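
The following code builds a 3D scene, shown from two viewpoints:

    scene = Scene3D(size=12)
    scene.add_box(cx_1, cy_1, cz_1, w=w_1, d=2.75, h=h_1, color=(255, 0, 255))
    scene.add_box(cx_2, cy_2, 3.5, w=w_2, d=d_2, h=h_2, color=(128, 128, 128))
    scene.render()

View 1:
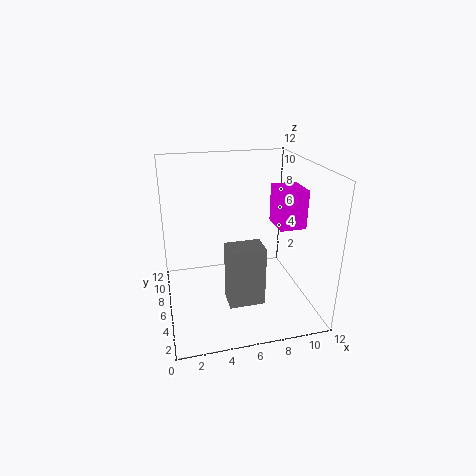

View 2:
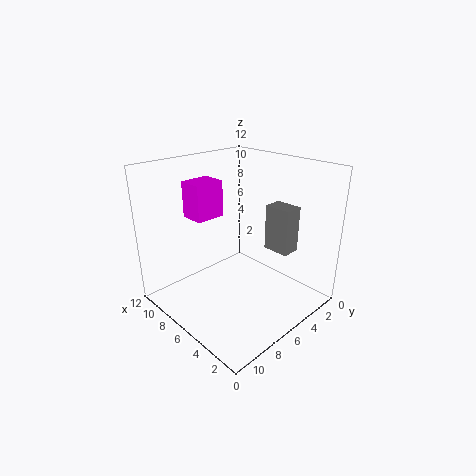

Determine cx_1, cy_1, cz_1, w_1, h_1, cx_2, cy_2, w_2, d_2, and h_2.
cx_1 = 9.25, cy_1 = 4.75, cz_1 = 6.75, w_1 = 2.25, h_1 = 3.25, cx_2 = 4, cy_2 = 0.25, w_2 = 2.5, d_2 = 1.75, h_2 = 4.25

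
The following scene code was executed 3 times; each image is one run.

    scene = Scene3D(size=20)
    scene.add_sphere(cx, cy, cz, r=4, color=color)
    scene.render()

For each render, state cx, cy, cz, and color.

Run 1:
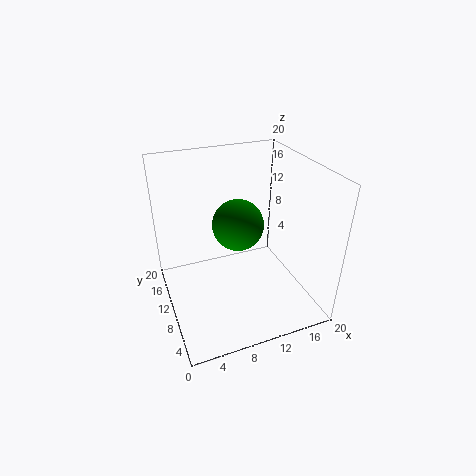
cx = 12
cy = 15
cz = 9
color = 'green'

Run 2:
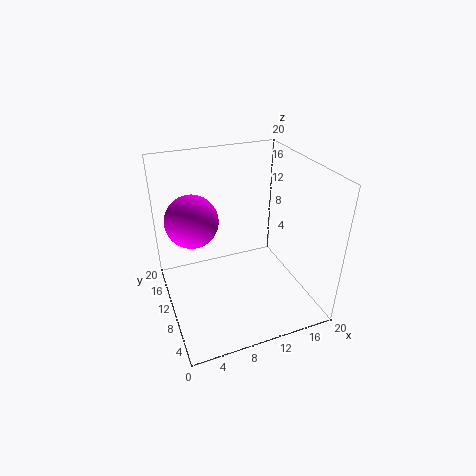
cx = 5
cy = 16
cz = 10.5
color = 'magenta'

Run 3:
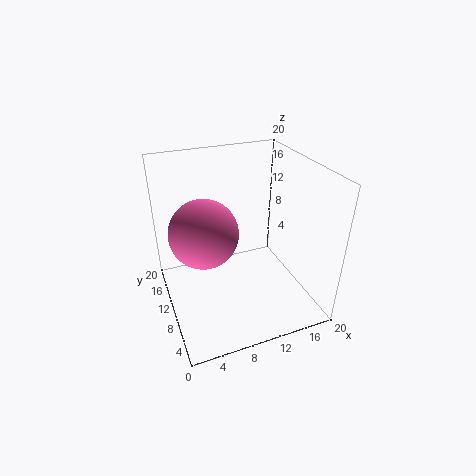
cx = 4
cy = 5.5
cz = 14.5
color = 'hotpink'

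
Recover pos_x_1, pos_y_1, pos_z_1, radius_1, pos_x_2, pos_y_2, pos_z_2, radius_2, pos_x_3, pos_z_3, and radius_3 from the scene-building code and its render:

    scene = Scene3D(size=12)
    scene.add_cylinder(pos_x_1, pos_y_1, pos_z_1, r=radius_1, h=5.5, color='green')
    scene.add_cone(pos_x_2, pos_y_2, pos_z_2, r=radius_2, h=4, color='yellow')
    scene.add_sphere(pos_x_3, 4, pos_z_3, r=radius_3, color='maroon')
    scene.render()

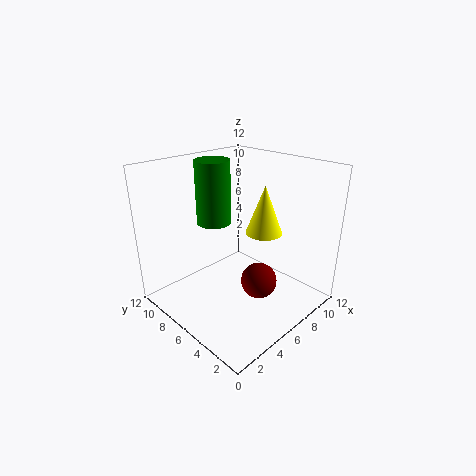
pos_x_1 = 6
pos_y_1 = 9
pos_z_1 = 6.5
radius_1 = 1.5
pos_x_2 = 7.5
pos_y_2 = 4.5
pos_z_2 = 6.5
radius_2 = 1.5
pos_x_3 = 6.5
pos_z_3 = 2.5
radius_3 = 1.5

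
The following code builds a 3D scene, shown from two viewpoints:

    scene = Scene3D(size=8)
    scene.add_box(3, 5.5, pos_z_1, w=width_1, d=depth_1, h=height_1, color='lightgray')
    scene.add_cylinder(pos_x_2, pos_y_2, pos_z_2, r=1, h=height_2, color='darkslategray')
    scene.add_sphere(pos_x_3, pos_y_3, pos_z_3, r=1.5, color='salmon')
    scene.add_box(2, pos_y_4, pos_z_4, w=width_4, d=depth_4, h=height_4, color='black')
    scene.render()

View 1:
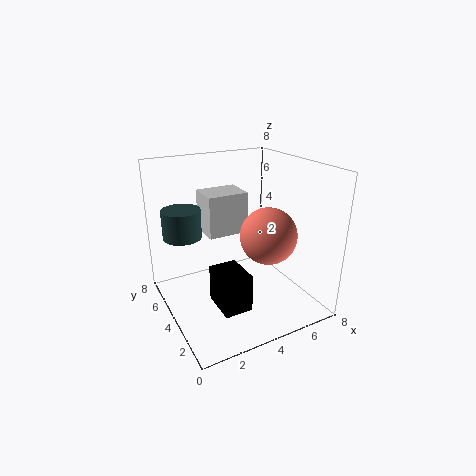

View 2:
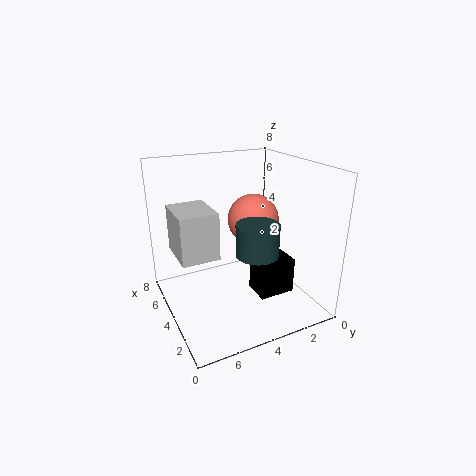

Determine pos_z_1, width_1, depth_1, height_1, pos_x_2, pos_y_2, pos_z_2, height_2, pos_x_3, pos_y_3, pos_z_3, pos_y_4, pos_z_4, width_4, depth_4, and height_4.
pos_z_1 = 3.5, width_1 = 2.5, depth_1 = 2, height_1 = 2.5, pos_x_2 = 1, pos_y_2 = 4.5, pos_z_2 = 4.5, height_2 = 1.5, pos_x_3 = 5, pos_y_3 = 2.5, pos_z_3 = 4.5, pos_y_4 = 1.5, pos_z_4 = 1, width_4 = 1.5, depth_4 = 2, height_4 = 2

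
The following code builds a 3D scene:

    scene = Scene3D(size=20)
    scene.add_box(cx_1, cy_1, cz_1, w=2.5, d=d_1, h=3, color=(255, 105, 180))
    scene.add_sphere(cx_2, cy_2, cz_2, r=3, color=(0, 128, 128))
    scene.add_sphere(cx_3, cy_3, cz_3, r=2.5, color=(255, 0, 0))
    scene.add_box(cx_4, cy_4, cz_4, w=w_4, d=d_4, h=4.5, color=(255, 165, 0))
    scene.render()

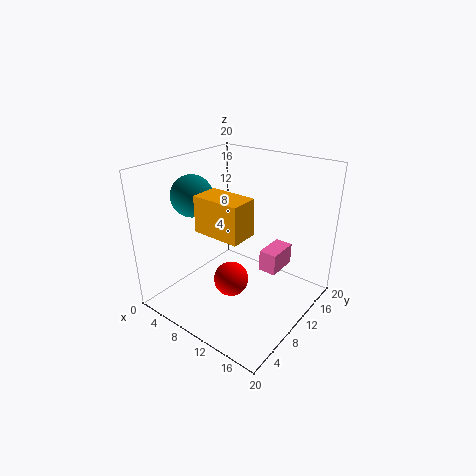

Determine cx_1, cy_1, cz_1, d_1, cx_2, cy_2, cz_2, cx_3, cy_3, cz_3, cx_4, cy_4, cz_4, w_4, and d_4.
cx_1 = 13
cy_1 = 11
cz_1 = 5.5
d_1 = 4.5
cx_2 = 3
cy_2 = 8.5
cz_2 = 15
cx_3 = 9.5
cy_3 = 9
cz_3 = 3.5
cx_4 = 9
cy_4 = 3
cz_4 = 13.5
w_4 = 6
d_4 = 3.5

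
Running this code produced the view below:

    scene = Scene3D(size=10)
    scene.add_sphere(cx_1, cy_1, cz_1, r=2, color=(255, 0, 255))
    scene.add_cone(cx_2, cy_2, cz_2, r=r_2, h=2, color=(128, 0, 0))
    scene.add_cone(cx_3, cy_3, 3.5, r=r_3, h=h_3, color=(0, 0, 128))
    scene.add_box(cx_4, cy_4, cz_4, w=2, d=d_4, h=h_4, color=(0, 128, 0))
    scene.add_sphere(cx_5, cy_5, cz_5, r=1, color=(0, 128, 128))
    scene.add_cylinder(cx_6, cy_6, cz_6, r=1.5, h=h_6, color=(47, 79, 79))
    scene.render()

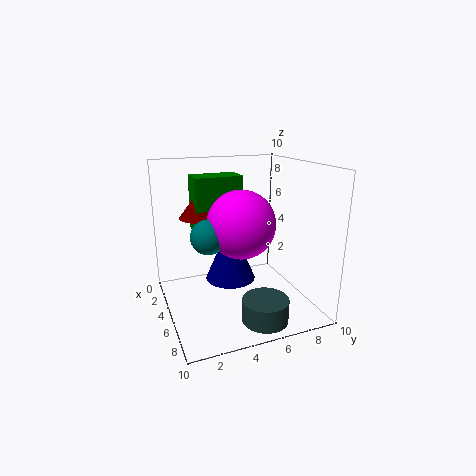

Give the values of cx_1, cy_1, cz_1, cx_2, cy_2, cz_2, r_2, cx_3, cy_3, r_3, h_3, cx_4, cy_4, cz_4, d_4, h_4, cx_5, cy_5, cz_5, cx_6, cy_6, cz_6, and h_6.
cx_1 = 8, cy_1 = 4, cz_1 = 7, cx_2 = 2.5, cy_2 = 3, cz_2 = 6, r_2 = 1.5, cx_3 = 7.5, cy_3 = 3.5, r_3 = 1.5, h_3 = 3.5, cx_4 = 1.5, cy_4 = 2.5, cz_4 = 5, d_4 = 3.5, h_4 = 4, cx_5 = 8, cy_5 = 2, cz_5 = 6.5, cx_6 = 8.5, cy_6 = 5.5, cz_6 = 0.5, h_6 = 1.5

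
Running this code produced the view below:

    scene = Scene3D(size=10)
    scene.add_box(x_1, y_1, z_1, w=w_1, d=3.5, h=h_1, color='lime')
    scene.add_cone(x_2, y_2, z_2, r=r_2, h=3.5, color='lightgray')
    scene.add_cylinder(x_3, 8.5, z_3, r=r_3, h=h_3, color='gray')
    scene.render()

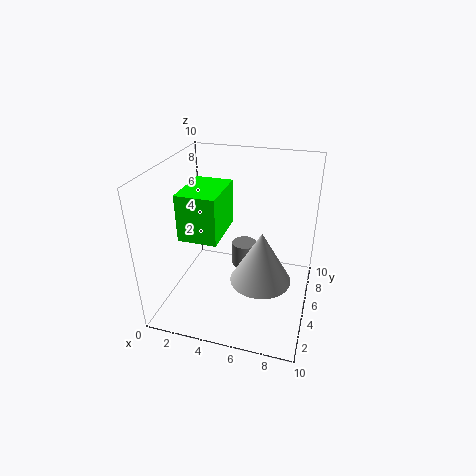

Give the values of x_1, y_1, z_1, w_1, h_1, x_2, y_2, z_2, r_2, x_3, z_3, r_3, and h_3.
x_1 = 2, y_1 = 2, z_1 = 6, w_1 = 2.5, h_1 = 3, x_2 = 7, y_2 = 3.5, z_2 = 3, r_2 = 2, x_3 = 4.5, z_3 = 0.5, r_3 = 1, h_3 = 2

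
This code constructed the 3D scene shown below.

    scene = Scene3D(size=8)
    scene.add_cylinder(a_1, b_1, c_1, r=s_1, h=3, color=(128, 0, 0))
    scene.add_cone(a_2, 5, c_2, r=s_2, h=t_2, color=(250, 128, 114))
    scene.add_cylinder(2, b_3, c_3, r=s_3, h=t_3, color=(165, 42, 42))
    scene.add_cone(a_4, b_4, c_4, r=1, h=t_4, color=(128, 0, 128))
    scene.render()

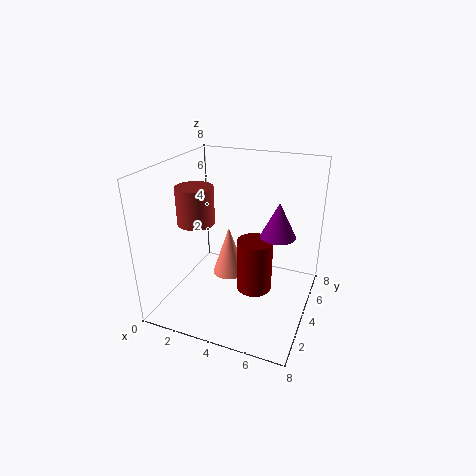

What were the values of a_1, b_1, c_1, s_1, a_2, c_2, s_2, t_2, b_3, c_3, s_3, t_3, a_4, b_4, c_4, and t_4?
a_1 = 5, b_1 = 4, c_1 = 1, s_1 = 1, a_2 = 3, c_2 = 1, s_2 = 1, t_2 = 3, b_3 = 3, c_3 = 5, s_3 = 1, t_3 = 2, a_4 = 6, b_4 = 5, c_4 = 4, t_4 = 2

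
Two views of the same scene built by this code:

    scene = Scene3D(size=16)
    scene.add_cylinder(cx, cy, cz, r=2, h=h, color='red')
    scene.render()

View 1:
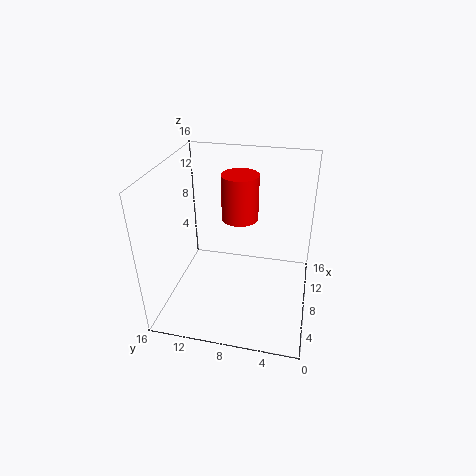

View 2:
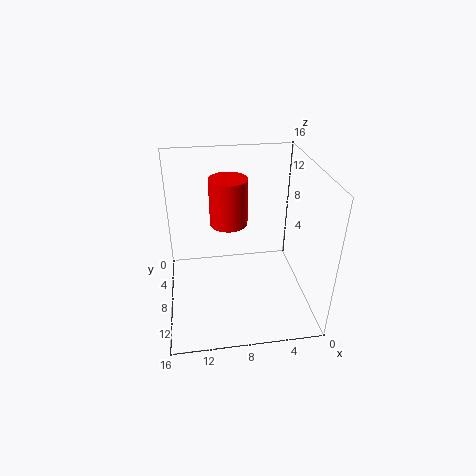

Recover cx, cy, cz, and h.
cx = 9, cy = 8, cz = 10, h = 5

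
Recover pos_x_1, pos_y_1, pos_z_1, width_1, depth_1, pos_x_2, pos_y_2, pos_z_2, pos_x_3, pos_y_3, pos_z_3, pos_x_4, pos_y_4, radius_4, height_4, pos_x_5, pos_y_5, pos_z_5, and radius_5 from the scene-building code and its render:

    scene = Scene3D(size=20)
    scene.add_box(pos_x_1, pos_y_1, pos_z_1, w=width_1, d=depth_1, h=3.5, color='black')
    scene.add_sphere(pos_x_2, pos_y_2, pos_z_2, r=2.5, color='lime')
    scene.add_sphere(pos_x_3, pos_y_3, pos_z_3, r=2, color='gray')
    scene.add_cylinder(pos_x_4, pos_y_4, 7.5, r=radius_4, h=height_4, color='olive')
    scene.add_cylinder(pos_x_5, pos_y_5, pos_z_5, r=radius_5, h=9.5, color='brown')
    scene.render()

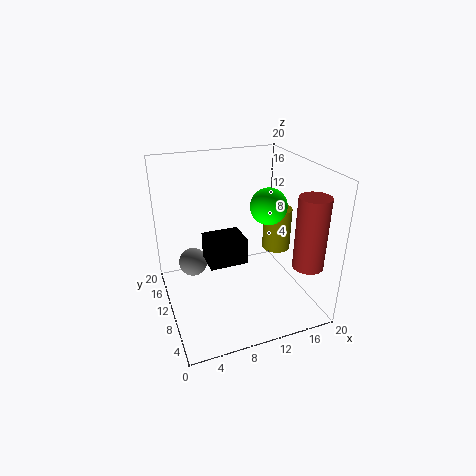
pos_x_1 = 5; pos_y_1 = 6.5; pos_z_1 = 8; width_1 = 5; depth_1 = 4; pos_x_2 = 14; pos_y_2 = 9; pos_z_2 = 14.5; pos_x_3 = 4; pos_y_3 = 12.5; pos_z_3 = 6; pos_x_4 = 16; pos_y_4 = 10; radius_4 = 2; height_4 = 6; pos_x_5 = 17; pos_y_5 = 3; pos_z_5 = 8; radius_5 = 2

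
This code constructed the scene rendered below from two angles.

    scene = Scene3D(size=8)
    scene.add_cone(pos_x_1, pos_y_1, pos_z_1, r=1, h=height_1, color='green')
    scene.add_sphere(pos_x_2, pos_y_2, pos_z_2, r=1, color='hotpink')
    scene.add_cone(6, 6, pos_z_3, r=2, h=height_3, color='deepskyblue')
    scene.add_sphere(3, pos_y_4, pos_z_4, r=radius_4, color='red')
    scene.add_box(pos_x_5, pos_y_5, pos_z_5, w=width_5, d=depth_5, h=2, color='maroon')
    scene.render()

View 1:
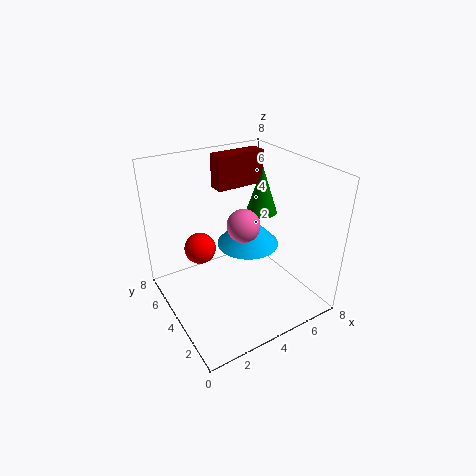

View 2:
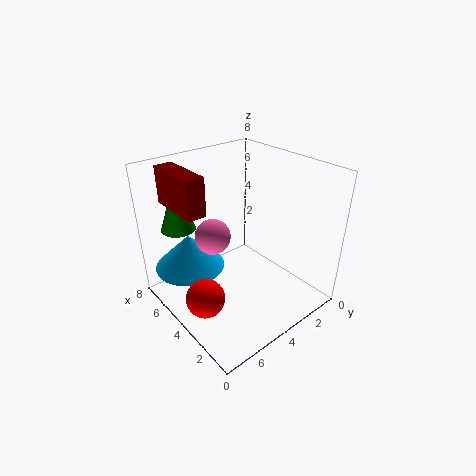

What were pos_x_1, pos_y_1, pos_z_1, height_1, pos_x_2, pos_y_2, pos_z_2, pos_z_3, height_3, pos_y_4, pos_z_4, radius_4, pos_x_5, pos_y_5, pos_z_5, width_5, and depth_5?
pos_x_1 = 7; pos_y_1 = 6; pos_z_1 = 4; height_1 = 3; pos_x_2 = 5; pos_y_2 = 5; pos_z_2 = 4; pos_z_3 = 2; height_3 = 2; pos_y_4 = 7; pos_z_4 = 2; radius_4 = 1; pos_x_5 = 4; pos_y_5 = 6; pos_z_5 = 6; width_5 = 3; depth_5 = 1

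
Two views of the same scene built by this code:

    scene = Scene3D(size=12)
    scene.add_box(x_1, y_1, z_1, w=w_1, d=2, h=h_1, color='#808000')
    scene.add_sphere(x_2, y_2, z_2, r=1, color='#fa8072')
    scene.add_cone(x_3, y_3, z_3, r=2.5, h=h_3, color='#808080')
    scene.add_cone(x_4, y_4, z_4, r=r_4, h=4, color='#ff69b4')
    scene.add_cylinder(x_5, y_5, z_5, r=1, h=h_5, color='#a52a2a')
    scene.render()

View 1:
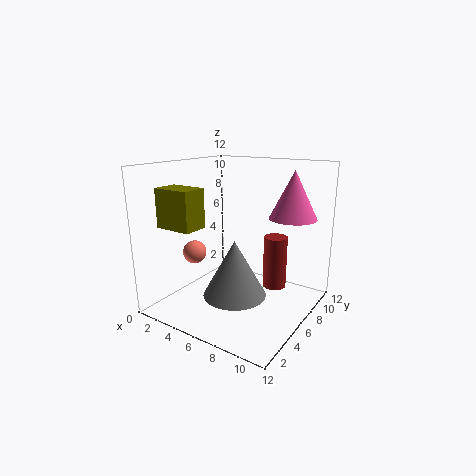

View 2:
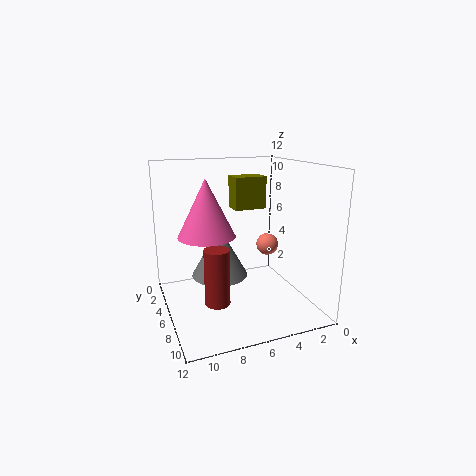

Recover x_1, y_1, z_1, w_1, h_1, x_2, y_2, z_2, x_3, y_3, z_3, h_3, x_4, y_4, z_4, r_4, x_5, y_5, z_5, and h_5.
x_1 = 2, y_1 = 1, z_1 = 7.5, w_1 = 3, h_1 = 3, x_2 = 2.5, y_2 = 4.5, z_2 = 4.5, x_3 = 7, y_3 = 4, z_3 = 2, h_3 = 4.5, x_4 = 9.5, y_4 = 9, z_4 = 7.5, r_4 = 2, x_5 = 8.5, y_5 = 8, z_5 = 1.5, h_5 = 4.5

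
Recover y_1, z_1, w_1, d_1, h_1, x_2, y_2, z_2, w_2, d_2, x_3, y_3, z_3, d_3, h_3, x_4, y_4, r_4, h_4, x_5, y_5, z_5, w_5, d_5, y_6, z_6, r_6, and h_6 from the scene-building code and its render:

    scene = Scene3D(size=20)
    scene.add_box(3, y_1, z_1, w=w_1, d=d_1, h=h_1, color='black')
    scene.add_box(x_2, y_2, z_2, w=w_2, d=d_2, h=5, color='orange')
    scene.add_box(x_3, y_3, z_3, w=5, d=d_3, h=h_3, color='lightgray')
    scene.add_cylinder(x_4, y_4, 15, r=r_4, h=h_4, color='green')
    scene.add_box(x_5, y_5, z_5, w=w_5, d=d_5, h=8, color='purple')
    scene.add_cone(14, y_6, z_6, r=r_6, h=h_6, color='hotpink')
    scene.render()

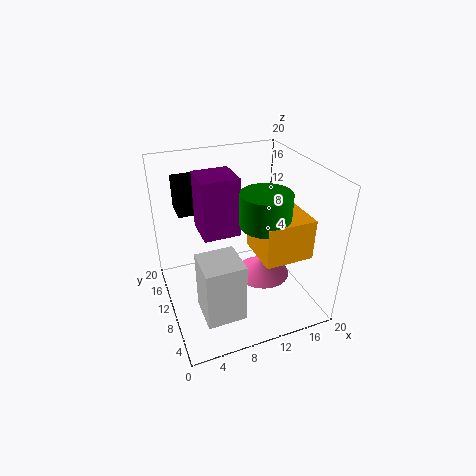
y_1 = 15, z_1 = 12, w_1 = 4, d_1 = 4, h_1 = 5, x_2 = 10, y_2 = 1, z_2 = 11, w_2 = 6, d_2 = 6, x_3 = 3, y_3 = 2, z_3 = 3, d_3 = 5, h_3 = 8, x_4 = 11, y_4 = 4, r_4 = 3, h_4 = 4, x_5 = 5, y_5 = 9, z_5 = 11, w_5 = 5, d_5 = 5, y_6 = 10, z_6 = 3, r_6 = 4, h_6 = 3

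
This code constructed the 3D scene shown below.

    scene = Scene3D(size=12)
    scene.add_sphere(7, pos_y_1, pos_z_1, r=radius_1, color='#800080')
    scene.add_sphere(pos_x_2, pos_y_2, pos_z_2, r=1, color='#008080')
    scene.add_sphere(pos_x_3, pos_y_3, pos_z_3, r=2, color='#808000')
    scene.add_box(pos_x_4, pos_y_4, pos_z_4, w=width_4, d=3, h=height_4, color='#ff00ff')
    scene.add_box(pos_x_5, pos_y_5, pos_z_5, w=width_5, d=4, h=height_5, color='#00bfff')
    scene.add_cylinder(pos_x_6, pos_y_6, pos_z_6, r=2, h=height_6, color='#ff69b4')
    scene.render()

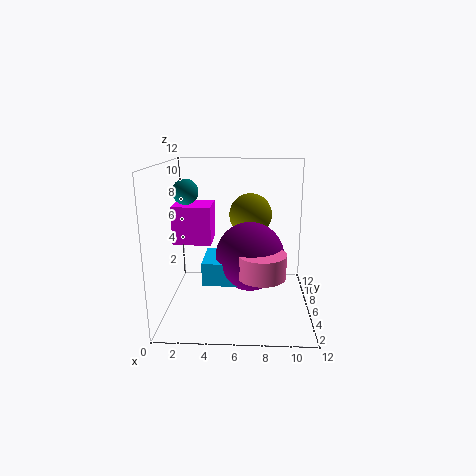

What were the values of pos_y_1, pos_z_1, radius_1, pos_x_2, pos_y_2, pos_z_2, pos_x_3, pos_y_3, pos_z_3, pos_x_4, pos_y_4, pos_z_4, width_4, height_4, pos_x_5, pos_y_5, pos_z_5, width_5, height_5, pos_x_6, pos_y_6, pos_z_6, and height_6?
pos_y_1 = 7; pos_z_1 = 4; radius_1 = 3; pos_x_2 = 2; pos_y_2 = 5; pos_z_2 = 10; pos_x_3 = 7; pos_y_3 = 10; pos_z_3 = 7; pos_x_4 = 1; pos_y_4 = 4; pos_z_4 = 6; width_4 = 3; height_4 = 3; pos_x_5 = 3; pos_y_5 = 5; pos_z_5 = 2; width_5 = 3; height_5 = 2; pos_x_6 = 8; pos_y_6 = 5; pos_z_6 = 3; height_6 = 2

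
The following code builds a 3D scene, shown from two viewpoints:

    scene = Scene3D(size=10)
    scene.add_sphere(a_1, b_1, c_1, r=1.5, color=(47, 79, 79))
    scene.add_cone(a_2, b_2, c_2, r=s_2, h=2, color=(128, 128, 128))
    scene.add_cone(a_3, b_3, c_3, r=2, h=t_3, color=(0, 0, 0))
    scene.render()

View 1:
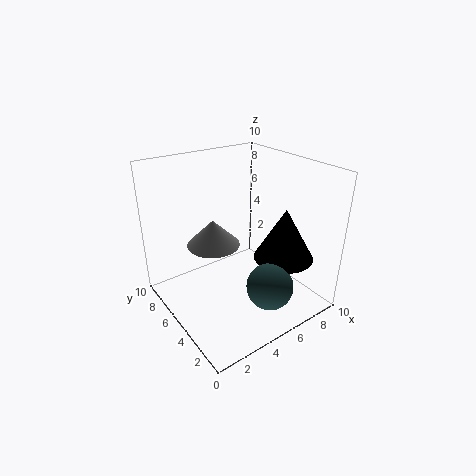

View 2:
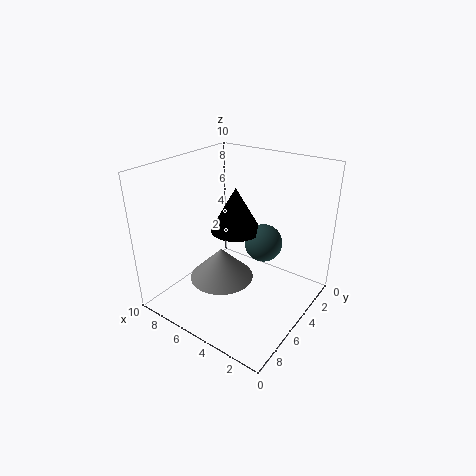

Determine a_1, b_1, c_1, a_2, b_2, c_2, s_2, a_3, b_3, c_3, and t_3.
a_1 = 5, b_1 = 1.5, c_1 = 3, a_2 = 4.5, b_2 = 7.5, c_2 = 3.5, s_2 = 2, a_3 = 7, b_3 = 2.5, c_3 = 4, t_3 = 3.5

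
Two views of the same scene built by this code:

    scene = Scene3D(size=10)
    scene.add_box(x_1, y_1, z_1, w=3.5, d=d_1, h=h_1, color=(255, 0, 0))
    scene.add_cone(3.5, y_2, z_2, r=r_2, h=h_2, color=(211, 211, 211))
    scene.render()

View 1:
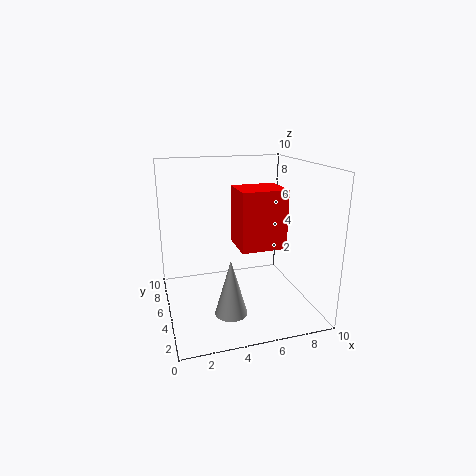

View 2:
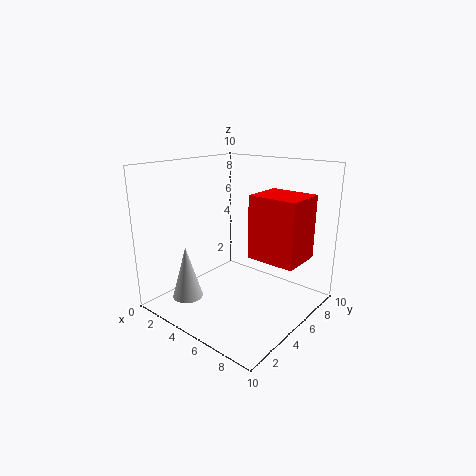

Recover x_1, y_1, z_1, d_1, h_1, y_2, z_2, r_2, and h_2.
x_1 = 5.5
y_1 = 5.5
z_1 = 3.5
d_1 = 3
h_1 = 4.5
y_2 = 1.5
z_2 = 1.5
r_2 = 1
h_2 = 3.5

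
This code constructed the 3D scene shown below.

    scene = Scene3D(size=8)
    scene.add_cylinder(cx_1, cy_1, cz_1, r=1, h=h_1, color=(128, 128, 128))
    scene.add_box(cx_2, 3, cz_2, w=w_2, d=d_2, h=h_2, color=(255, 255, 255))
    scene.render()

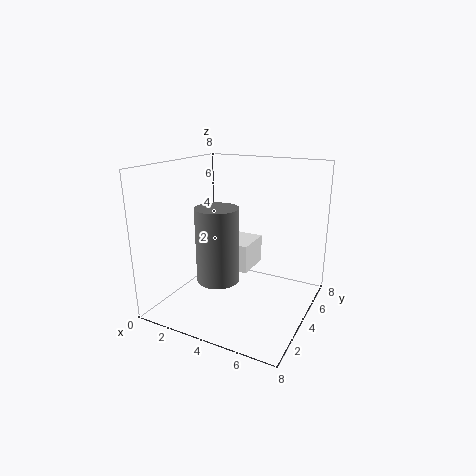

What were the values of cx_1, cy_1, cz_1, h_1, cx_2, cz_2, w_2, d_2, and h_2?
cx_1 = 4.5
cy_1 = 1
cz_1 = 3
h_1 = 3.5
cx_2 = 3
cz_2 = 2.5
w_2 = 2
d_2 = 2
h_2 = 1.5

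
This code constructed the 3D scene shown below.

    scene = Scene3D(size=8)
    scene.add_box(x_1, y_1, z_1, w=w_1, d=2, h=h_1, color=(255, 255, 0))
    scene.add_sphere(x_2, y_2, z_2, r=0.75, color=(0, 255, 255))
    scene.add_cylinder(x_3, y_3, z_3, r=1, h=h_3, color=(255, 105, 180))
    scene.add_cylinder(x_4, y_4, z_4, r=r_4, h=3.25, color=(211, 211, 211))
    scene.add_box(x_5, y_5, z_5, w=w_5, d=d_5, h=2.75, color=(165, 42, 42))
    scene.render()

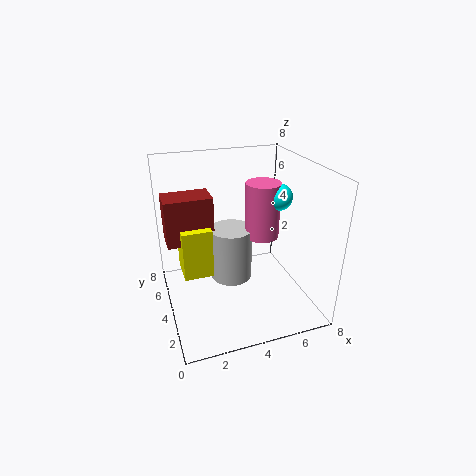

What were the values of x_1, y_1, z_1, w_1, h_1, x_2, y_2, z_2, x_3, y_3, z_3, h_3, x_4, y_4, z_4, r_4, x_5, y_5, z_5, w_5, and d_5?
x_1 = 1; y_1 = 4.75; z_1 = 1.25; w_1 = 1.75; h_1 = 3; x_2 = 6.5; y_2 = 4.25; z_2 = 6; x_3 = 5.75; y_3 = 4.75; z_3 = 3.5; h_3 = 3.25; x_4 = 4; y_4 = 5.25; z_4 = 0.75; r_4 = 1.25; x_5 = 0.25; y_5 = 5.25; z_5 = 3.25; w_5 = 2.75; d_5 = 1.75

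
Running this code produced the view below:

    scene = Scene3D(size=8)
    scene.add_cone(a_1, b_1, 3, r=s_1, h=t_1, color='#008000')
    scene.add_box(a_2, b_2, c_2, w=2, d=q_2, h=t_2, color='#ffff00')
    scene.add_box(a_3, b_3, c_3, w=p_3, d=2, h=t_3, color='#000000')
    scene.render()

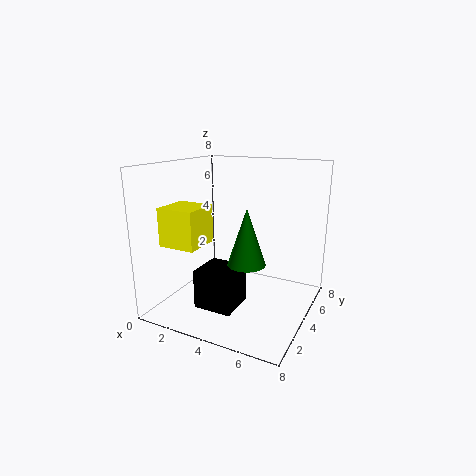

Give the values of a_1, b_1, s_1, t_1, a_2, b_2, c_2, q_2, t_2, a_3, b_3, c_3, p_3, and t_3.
a_1 = 5
b_1 = 3
s_1 = 1
t_1 = 3
a_2 = 1
b_2 = 1
c_2 = 4
q_2 = 2
t_2 = 2
a_3 = 3
b_3 = 1
c_3 = 1
p_3 = 2
t_3 = 2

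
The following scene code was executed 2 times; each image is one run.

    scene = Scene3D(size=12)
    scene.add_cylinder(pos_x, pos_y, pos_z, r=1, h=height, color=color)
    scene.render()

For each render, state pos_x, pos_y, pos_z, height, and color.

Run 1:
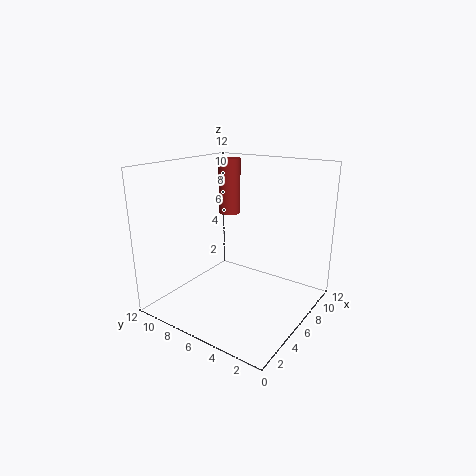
pos_x = 9
pos_y = 9
pos_z = 7
height = 5
color = 'brown'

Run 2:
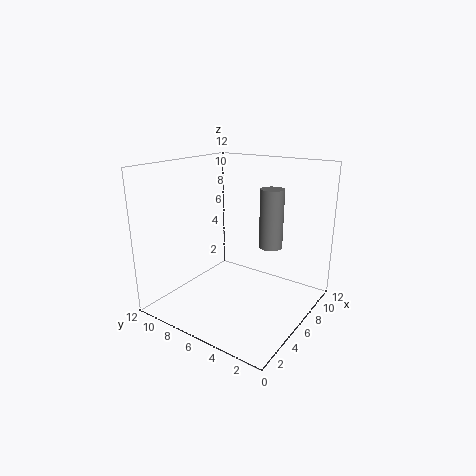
pos_x = 8
pos_y = 4
pos_z = 5
height = 5
color = 'gray'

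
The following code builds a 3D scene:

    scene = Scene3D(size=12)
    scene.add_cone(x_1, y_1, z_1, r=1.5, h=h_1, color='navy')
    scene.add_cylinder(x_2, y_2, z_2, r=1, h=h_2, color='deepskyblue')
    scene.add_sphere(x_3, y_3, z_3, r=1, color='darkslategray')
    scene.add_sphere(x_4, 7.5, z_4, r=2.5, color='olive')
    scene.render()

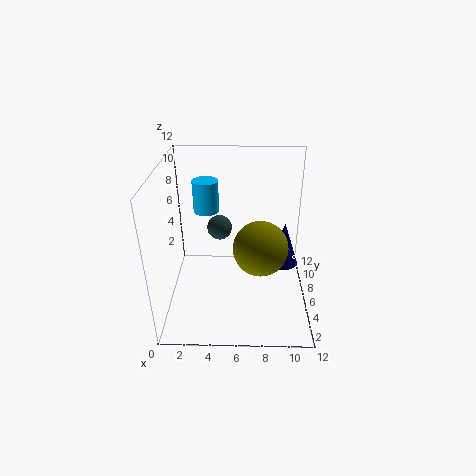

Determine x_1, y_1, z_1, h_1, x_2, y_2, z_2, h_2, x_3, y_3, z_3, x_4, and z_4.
x_1 = 10.5
y_1 = 10.5
z_1 = 0.5
h_1 = 4.5
x_2 = 3.5
y_2 = 6
z_2 = 8.5
h_2 = 2.5
x_3 = 4.5
y_3 = 6
z_3 = 7
x_4 = 8
z_4 = 4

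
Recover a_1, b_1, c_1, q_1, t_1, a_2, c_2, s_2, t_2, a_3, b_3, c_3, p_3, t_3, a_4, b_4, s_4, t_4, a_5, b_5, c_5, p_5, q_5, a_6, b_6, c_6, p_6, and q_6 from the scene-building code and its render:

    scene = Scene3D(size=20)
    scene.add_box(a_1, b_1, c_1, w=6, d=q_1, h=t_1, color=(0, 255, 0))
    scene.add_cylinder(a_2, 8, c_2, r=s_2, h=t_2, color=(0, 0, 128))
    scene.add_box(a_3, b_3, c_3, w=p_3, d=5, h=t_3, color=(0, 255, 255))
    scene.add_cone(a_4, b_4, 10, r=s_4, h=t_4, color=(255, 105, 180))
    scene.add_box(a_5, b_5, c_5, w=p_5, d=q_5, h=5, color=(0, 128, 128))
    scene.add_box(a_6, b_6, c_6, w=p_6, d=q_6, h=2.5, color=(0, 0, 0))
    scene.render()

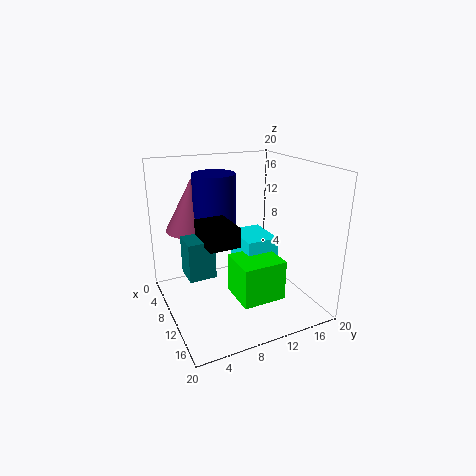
a_1 = 7.5, b_1 = 9.5, c_1 = 0.5, q_1 = 6.5, t_1 = 6, a_2 = 6.5, c_2 = 10.5, s_2 = 3, t_2 = 8, a_3 = 3, b_3 = 12, c_3 = 3, p_3 = 6.5, t_3 = 5.5, a_4 = 4, b_4 = 5.5, s_4 = 4, t_4 = 7.5, a_5 = 9.5, b_5 = 2, c_5 = 6.5, p_5 = 3.5, q_5 = 3.5, a_6 = 9.5, b_6 = 4, c_6 = 11, p_6 = 5.5, q_6 = 4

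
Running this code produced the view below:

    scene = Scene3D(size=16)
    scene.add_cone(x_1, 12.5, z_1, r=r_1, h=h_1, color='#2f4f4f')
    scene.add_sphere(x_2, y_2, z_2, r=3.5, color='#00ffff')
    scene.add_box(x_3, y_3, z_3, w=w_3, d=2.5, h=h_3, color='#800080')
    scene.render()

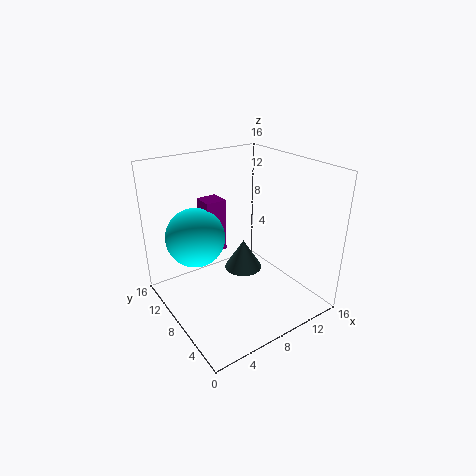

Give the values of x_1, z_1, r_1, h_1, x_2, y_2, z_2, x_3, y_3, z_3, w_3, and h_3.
x_1 = 12; z_1 = 0.5; r_1 = 2.5; h_1 = 4; x_2 = 5; y_2 = 12.5; z_2 = 7; x_3 = 6.5; y_3 = 12; z_3 = 4.5; w_3 = 2.5; h_3 = 6.5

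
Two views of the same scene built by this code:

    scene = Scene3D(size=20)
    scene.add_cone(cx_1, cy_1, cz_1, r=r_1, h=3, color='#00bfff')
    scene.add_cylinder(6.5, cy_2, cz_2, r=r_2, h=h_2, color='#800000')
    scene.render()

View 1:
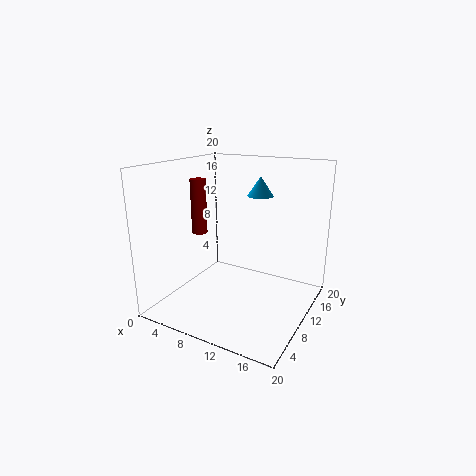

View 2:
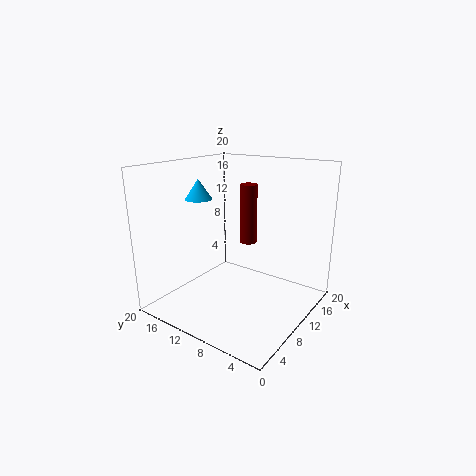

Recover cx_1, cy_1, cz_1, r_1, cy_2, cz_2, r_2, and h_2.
cx_1 = 10; cy_1 = 17; cz_1 = 14.5; r_1 = 2; cy_2 = 6; cz_2 = 11.5; r_2 = 1; h_2 = 7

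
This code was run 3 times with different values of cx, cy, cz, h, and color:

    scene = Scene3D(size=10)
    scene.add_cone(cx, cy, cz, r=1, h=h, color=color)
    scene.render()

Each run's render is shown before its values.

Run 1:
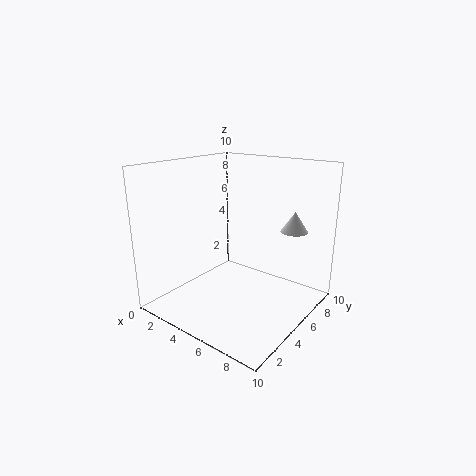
cx = 7.5; cy = 8.5; cz = 5; h = 1.5; color = 'white'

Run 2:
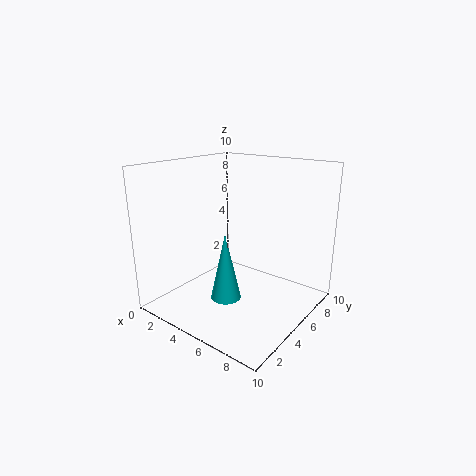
cx = 5.5; cy = 3; cz = 1.5; h = 4.5; color = 'cyan'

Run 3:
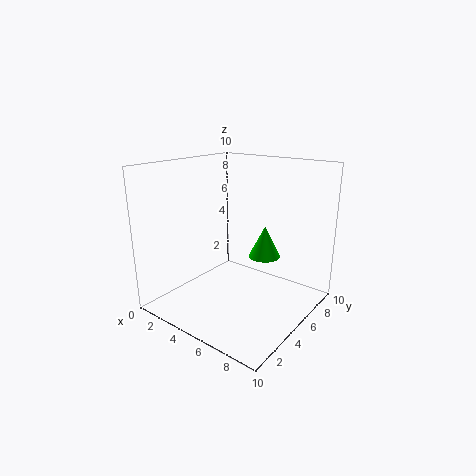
cx = 7.5; cy = 4.5; cz = 4.5; h = 2; color = 'lime'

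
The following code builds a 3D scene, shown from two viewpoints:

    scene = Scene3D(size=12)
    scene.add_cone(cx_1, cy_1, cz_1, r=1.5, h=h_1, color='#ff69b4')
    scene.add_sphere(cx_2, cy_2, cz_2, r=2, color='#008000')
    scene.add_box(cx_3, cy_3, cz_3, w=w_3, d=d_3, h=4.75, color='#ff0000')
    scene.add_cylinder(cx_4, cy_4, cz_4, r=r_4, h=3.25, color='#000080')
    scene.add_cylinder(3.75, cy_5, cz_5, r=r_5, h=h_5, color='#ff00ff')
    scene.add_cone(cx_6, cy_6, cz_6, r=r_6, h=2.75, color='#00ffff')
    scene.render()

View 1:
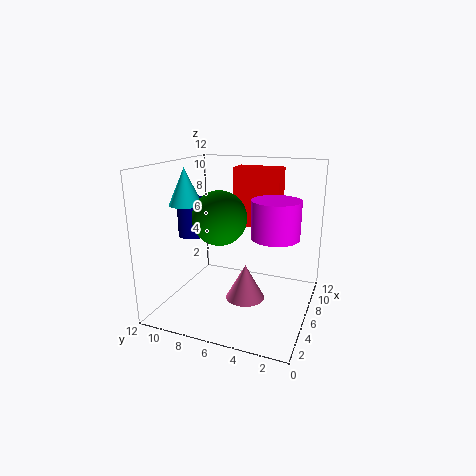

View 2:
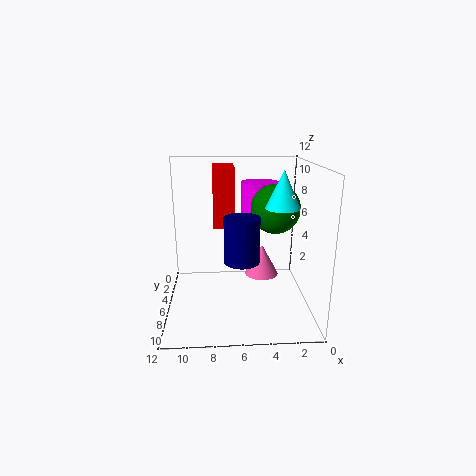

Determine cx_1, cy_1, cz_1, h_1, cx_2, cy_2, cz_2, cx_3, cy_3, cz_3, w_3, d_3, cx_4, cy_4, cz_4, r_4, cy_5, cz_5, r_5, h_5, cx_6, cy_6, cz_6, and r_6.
cx_1 = 3.75
cy_1 = 4.5
cz_1 = 2
h_1 = 2.75
cx_2 = 3
cy_2 = 6.25
cz_2 = 8.5
cx_3 = 6.25
cy_3 = 2.75
cz_3 = 7
w_3 = 1.75
d_3 = 3.75
cx_4 = 6
cy_4 = 10.25
cz_4 = 5.75
r_4 = 1.25
cy_5 = 2.25
cz_5 = 7.25
r_5 = 1.75
h_5 = 2.75
cx_6 = 3
cy_6 = 9
cz_6 = 9.25
r_6 = 1.25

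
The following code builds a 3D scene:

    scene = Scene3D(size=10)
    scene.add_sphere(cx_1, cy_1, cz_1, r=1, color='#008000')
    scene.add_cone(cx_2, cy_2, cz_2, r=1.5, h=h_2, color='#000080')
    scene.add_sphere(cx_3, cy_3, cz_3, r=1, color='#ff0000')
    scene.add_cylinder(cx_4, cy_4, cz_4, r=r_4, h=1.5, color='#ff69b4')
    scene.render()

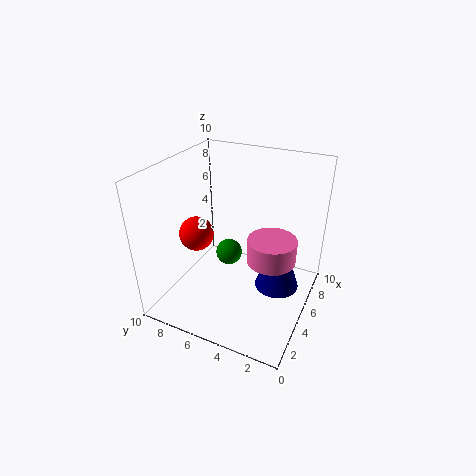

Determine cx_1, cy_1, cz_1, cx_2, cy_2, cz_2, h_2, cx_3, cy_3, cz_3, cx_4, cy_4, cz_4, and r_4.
cx_1 = 6.5; cy_1 = 6.5; cz_1 = 2.5; cx_2 = 5; cy_2 = 2; cz_2 = 2; h_2 = 4.5; cx_3 = 1.5; cy_3 = 6; cz_3 = 7; cx_4 = 3.5; cy_4 = 2; cz_4 = 5; r_4 = 1.5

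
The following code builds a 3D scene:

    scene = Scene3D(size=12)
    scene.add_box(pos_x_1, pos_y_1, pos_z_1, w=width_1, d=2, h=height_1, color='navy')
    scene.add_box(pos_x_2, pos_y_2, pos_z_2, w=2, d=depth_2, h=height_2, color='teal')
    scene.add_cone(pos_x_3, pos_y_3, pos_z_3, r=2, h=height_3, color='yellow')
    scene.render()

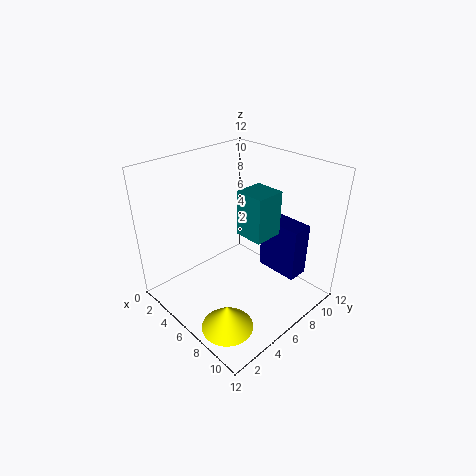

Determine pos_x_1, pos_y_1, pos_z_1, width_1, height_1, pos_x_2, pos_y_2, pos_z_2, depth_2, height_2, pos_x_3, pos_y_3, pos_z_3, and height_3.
pos_x_1 = 5; pos_y_1 = 10; pos_z_1 = 1; width_1 = 4; height_1 = 5; pos_x_2 = 9; pos_y_2 = 3; pos_z_2 = 9; depth_2 = 2; height_2 = 3; pos_x_3 = 9; pos_y_3 = 2; pos_z_3 = 1; height_3 = 2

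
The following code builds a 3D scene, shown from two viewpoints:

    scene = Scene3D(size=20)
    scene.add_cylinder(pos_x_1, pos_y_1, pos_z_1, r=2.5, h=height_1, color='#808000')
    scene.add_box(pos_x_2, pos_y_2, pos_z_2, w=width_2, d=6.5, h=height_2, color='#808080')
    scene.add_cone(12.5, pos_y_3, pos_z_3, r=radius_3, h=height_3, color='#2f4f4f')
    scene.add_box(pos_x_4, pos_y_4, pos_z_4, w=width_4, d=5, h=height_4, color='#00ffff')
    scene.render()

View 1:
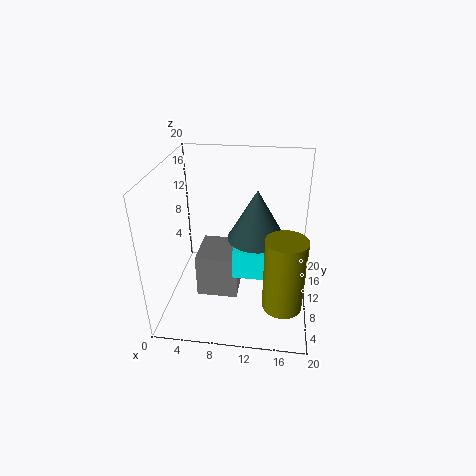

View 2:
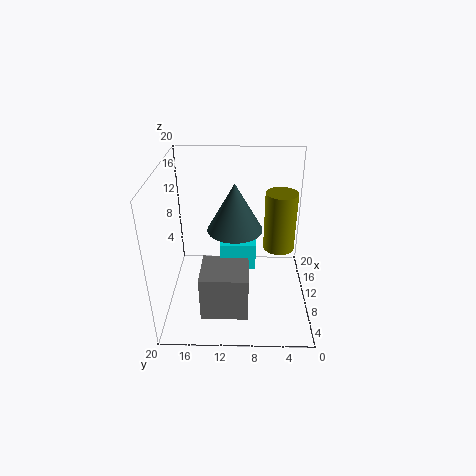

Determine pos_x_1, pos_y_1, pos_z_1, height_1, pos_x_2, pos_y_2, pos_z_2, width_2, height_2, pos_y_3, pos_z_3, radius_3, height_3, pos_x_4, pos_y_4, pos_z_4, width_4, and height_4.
pos_x_1 = 16.5; pos_y_1 = 3.5; pos_z_1 = 4.5; height_1 = 9.5; pos_x_2 = 4; pos_y_2 = 8.5; pos_z_2 = 0.5; width_2 = 6; height_2 = 6.5; pos_y_3 = 10.5; pos_z_3 = 10; radius_3 = 4; height_3 = 7; pos_x_4 = 9.5; pos_y_4 = 7.5; pos_z_4 = 5; width_4 = 5; height_4 = 4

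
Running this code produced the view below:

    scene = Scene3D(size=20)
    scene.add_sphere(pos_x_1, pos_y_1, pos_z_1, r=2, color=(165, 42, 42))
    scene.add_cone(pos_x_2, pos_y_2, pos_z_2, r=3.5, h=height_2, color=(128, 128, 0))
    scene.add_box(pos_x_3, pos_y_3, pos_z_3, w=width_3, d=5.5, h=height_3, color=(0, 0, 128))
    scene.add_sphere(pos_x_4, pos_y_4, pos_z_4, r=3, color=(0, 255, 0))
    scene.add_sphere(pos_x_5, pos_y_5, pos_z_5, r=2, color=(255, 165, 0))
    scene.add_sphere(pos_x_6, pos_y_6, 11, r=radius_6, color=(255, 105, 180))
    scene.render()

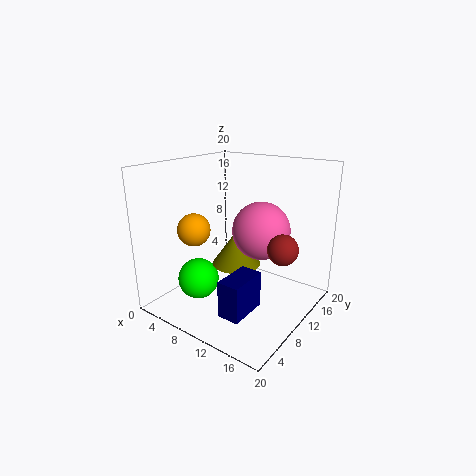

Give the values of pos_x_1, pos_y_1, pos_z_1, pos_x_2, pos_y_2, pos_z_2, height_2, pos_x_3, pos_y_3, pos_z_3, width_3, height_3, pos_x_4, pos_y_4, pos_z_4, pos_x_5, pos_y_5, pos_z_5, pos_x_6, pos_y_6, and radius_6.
pos_x_1 = 17; pos_y_1 = 10; pos_z_1 = 10; pos_x_2 = 9; pos_y_2 = 11; pos_z_2 = 5.5; height_2 = 5; pos_x_3 = 11.5; pos_y_3 = 3.5; pos_z_3 = 1.5; width_3 = 3; height_3 = 5; pos_x_4 = 4.5; pos_y_4 = 7.5; pos_z_4 = 3; pos_x_5 = 8.5; pos_y_5 = 3; pos_z_5 = 13; pos_x_6 = 12.5; pos_y_6 = 12; radius_6 = 4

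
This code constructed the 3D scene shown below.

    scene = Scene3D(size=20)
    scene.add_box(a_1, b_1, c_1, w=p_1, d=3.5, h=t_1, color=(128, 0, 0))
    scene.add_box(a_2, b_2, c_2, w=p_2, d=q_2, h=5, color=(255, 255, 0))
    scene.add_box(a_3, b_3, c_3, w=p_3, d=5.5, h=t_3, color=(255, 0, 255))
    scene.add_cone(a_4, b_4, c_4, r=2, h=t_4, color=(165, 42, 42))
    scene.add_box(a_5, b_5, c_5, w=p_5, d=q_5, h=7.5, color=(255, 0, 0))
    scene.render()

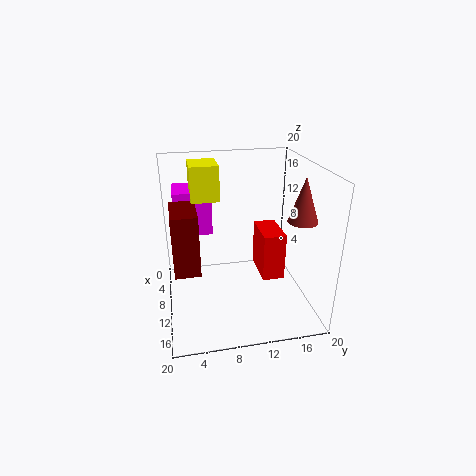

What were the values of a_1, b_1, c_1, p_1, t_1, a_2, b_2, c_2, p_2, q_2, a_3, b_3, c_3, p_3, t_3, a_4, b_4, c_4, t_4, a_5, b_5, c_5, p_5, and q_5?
a_1 = 6
b_1 = 1
c_1 = 6
p_1 = 6.5
t_1 = 8.5
a_2 = 2.5
b_2 = 4
c_2 = 14.5
p_2 = 5
q_2 = 4
a_3 = 0.5
b_3 = 1.5
c_3 = 9
p_3 = 5.5
t_3 = 6.5
a_4 = 13
b_4 = 18
c_4 = 13
t_4 = 6
a_5 = 1.5
b_5 = 14.5
c_5 = 1
p_5 = 6.5
q_5 = 3.5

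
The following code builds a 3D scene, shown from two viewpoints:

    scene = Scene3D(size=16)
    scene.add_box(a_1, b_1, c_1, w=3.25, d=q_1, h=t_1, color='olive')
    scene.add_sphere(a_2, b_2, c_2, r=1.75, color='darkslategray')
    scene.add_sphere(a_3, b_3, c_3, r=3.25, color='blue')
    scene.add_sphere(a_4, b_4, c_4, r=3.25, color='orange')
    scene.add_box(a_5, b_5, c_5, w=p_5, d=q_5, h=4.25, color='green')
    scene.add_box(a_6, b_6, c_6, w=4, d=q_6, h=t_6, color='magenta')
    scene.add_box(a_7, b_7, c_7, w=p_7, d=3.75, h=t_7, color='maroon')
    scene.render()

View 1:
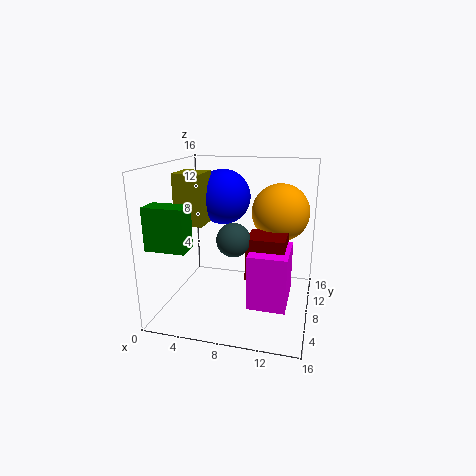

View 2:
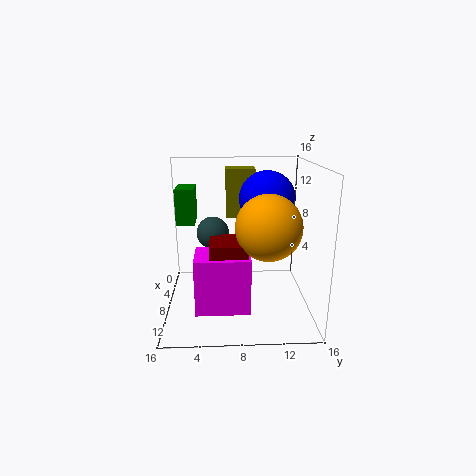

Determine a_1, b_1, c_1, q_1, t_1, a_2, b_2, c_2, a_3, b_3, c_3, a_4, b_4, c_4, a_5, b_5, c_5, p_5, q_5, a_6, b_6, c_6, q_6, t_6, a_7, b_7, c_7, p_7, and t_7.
a_1 = 1, b_1 = 6.75, c_1 = 9.25, q_1 = 3.5, t_1 = 5.75, a_2 = 8.25, b_2 = 5.25, c_2 = 8.75, a_3 = 5.25, b_3 = 11.5, c_3 = 11.75, a_4 = 12.25, b_4 = 10.75, c_4 = 10.5, a_5 = 0.75, b_5 = 0.75, c_5 = 8.5, p_5 = 4, q_5 = 2.25, a_6 = 10, b_6 = 3.5, c_6 = 2, q_6 = 5.5, t_6 = 5.75, a_7 = 9.5, b_7 = 5, c_7 = 4.5, p_7 = 4, t_7 = 4.5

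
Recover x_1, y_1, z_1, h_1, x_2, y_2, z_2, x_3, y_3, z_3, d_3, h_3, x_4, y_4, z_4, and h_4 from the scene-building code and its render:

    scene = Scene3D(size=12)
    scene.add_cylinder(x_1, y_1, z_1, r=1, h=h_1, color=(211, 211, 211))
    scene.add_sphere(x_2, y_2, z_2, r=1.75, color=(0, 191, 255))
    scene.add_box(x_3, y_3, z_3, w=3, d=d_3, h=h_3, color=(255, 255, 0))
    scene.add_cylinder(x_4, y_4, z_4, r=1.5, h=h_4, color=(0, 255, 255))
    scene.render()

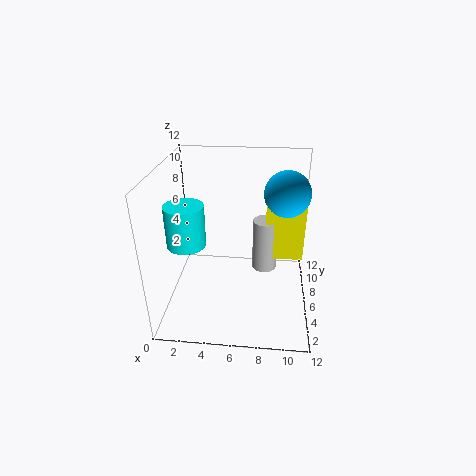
x_1 = 8.25, y_1 = 5.5, z_1 = 3.75, h_1 = 4.25, x_2 = 9.75, y_2 = 5.5, z_2 = 10.25, x_3 = 8.25, y_3 = 4.75, z_3 = 5, d_3 = 3.5, h_3 = 4.5, x_4 = 2.25, y_4 = 3.75, z_4 = 6.5, h_4 = 3.25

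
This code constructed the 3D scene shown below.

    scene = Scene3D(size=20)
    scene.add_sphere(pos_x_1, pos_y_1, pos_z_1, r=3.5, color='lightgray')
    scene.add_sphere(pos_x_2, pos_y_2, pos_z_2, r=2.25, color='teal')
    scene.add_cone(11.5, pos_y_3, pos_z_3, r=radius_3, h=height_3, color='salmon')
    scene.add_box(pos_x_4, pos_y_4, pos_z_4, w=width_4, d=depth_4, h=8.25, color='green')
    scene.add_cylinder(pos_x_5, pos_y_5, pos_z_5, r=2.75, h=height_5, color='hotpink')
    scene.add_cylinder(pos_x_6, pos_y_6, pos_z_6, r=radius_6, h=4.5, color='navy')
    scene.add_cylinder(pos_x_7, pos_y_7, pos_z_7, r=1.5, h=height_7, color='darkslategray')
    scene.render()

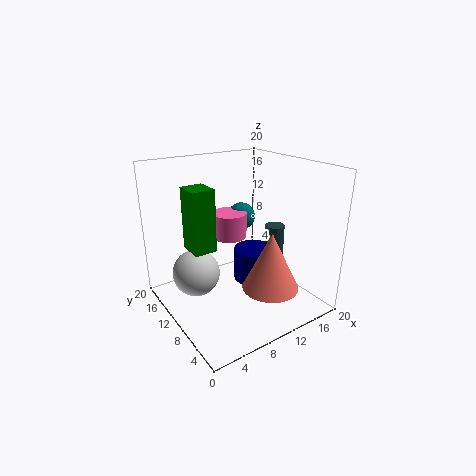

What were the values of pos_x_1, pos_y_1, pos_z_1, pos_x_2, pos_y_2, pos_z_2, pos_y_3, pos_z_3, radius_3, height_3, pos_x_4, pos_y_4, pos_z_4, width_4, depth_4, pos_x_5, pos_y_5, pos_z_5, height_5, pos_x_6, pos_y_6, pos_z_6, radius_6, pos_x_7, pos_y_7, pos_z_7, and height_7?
pos_x_1 = 5.5, pos_y_1 = 14.5, pos_z_1 = 3.75, pos_x_2 = 15.75, pos_y_2 = 17.5, pos_z_2 = 9.75, pos_y_3 = 4.5, pos_z_3 = 4.5, radius_3 = 3.75, height_3 = 7.75, pos_x_4 = 3, pos_y_4 = 9, pos_z_4 = 9.5, width_4 = 3, depth_4 = 3.5, pos_x_5 = 12.75, pos_y_5 = 16.5, pos_z_5 = 7.25, height_5 = 4, pos_x_6 = 11.5, pos_y_6 = 8.25, pos_z_6 = 4.25, radius_6 = 2.75, pos_x_7 = 17.75, pos_y_7 = 11.25, pos_z_7 = 1, height_7 = 8.75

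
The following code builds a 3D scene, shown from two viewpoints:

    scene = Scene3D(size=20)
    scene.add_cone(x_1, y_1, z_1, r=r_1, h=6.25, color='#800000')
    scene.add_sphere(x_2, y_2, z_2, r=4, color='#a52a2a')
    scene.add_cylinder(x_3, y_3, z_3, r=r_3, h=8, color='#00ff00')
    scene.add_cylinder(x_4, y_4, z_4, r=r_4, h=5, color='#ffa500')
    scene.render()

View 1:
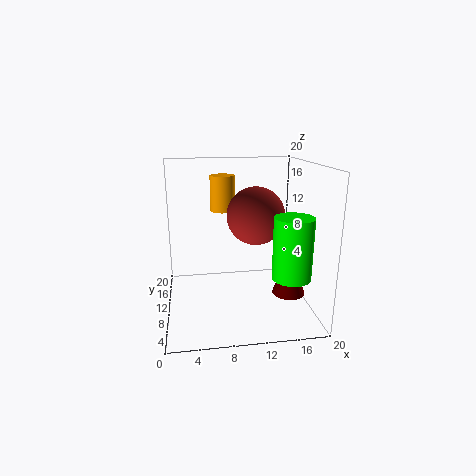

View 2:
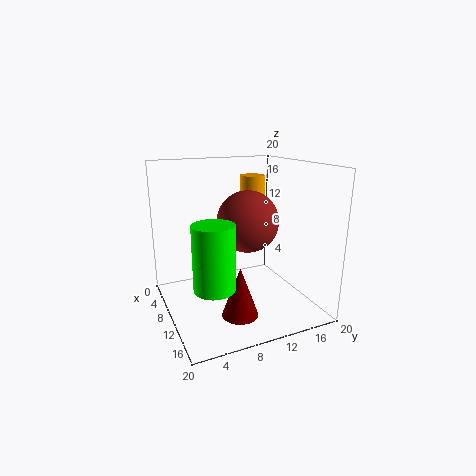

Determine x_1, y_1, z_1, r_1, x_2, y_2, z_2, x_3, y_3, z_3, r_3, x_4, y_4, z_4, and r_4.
x_1 = 16.75; y_1 = 7.25; z_1 = 2.5; r_1 = 2.25; x_2 = 12.5; y_2 = 10.25; z_2 = 13; x_3 = 16; y_3 = 4.25; z_3 = 6.25; r_3 = 2.5; x_4 = 8.25; y_4 = 13; z_4 = 13.25; r_4 = 1.75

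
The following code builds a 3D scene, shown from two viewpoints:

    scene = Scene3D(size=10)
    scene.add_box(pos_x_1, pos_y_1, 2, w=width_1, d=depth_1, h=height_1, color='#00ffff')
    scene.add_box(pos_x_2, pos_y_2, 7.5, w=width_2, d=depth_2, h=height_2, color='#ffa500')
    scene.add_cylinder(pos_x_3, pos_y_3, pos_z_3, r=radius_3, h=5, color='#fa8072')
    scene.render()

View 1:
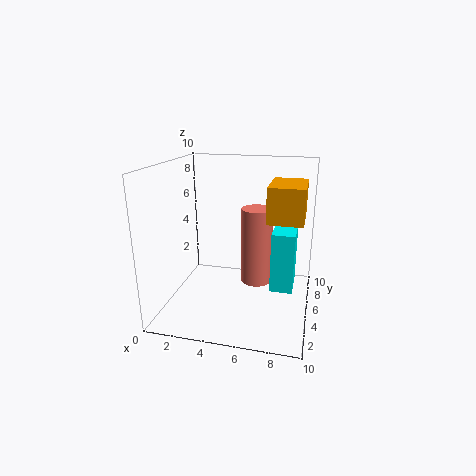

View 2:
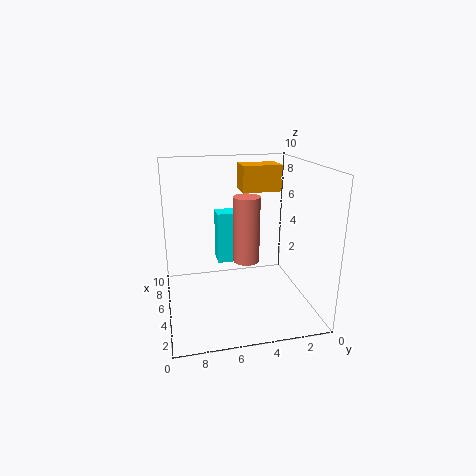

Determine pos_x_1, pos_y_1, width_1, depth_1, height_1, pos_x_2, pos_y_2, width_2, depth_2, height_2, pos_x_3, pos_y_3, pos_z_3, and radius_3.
pos_x_1 = 7.5; pos_y_1 = 3.5; width_1 = 1.5; depth_1 = 2.5; height_1 = 4; pos_x_2 = 7.5; pos_y_2 = 1; width_2 = 2; depth_2 = 3; height_2 = 2; pos_x_3 = 6.5; pos_y_3 = 4; pos_z_3 = 2.5; radius_3 = 1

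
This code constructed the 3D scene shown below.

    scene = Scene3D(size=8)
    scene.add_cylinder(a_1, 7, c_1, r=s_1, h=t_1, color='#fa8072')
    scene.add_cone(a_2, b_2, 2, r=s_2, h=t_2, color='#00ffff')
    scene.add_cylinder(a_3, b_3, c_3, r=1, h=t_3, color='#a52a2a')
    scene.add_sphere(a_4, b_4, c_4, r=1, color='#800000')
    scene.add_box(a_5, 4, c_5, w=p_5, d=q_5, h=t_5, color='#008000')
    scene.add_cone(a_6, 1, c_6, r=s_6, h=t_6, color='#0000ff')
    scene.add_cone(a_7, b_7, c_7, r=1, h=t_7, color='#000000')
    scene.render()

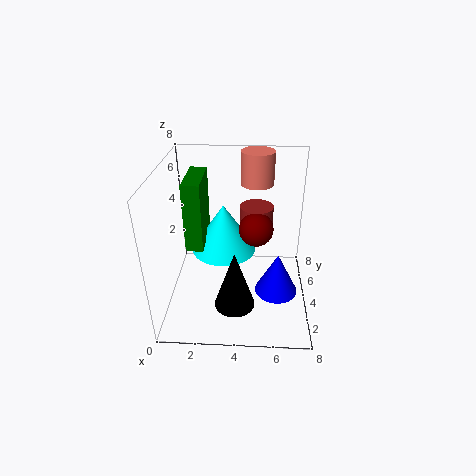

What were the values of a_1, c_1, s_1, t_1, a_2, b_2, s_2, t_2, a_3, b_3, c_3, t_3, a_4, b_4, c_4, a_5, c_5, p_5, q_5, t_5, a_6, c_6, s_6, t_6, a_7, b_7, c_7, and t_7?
a_1 = 5, c_1 = 6, s_1 = 1, t_1 = 2, a_2 = 3, b_2 = 6, s_2 = 2, t_2 = 3, a_3 = 5, b_3 = 6, c_3 = 3, t_3 = 2, a_4 = 5, b_4 = 5, c_4 = 4, a_5 = 1, c_5 = 3, p_5 = 1, q_5 = 3, t_5 = 4, a_6 = 6, c_6 = 3, s_6 = 1, t_6 = 2, a_7 = 4, b_7 = 1, c_7 = 2, t_7 = 3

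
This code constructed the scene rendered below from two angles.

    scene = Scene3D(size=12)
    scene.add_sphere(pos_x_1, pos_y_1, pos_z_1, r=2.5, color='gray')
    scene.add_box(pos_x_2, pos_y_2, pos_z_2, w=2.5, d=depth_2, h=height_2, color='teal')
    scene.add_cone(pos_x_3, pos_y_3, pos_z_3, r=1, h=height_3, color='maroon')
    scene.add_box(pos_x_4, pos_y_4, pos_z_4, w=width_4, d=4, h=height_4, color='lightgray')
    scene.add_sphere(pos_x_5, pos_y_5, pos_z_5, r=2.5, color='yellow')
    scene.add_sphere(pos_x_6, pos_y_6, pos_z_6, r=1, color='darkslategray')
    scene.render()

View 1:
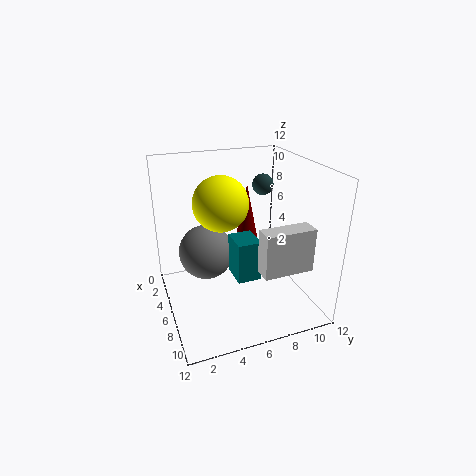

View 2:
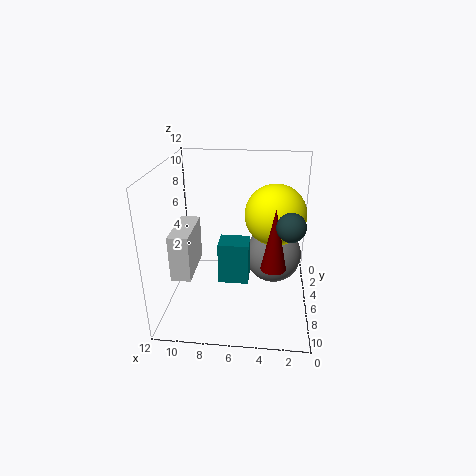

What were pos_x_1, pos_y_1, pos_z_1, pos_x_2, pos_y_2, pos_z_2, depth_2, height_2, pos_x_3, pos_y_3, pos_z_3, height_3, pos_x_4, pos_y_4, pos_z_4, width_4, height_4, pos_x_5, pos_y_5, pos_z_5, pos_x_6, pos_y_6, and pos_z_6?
pos_x_1 = 3, pos_y_1 = 4, pos_z_1 = 3.5, pos_x_2 = 5, pos_y_2 = 5.5, pos_z_2 = 2.5, depth_2 = 2, height_2 = 3.5, pos_x_3 = 3, pos_y_3 = 8, pos_z_3 = 4.5, height_3 = 5, pos_x_4 = 9, pos_y_4 = 6.5, pos_z_4 = 4.5, width_4 = 1.5, height_4 = 3.5, pos_x_5 = 3, pos_y_5 = 5.5, pos_z_5 = 8, pos_x_6 = 2, pos_y_6 = 10, pos_z_6 = 9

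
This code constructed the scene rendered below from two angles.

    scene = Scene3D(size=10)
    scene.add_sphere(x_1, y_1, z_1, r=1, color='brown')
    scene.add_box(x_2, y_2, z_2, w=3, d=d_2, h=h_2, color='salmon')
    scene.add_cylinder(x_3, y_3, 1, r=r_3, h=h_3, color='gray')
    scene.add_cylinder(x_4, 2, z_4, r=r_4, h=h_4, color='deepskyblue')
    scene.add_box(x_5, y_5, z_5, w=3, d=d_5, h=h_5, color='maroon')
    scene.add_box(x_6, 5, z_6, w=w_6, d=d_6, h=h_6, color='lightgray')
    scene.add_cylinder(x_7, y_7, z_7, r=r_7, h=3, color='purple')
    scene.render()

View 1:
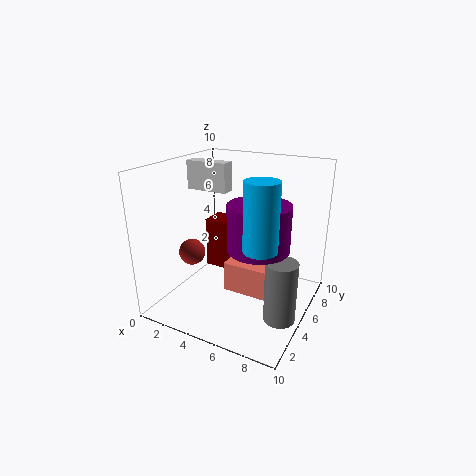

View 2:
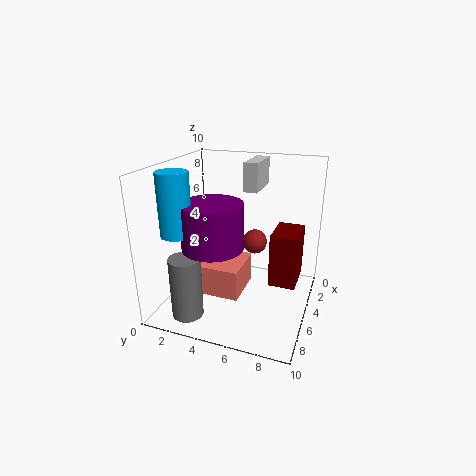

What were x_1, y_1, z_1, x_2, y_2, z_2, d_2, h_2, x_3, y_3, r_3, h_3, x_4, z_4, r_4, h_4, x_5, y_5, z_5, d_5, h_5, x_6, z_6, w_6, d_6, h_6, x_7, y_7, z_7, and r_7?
x_1 = 1, y_1 = 5, z_1 = 3, x_2 = 5, y_2 = 3, z_2 = 2, d_2 = 3, h_2 = 2, x_3 = 9, y_3 = 3, r_3 = 1, h_3 = 4, x_4 = 8, z_4 = 6, r_4 = 1, h_4 = 4, x_5 = 1, y_5 = 7, z_5 = 1, d_5 = 2, h_5 = 4, x_6 = 1, z_6 = 8, w_6 = 3, d_6 = 1, h_6 = 2, x_7 = 7, y_7 = 4, z_7 = 5, r_7 = 2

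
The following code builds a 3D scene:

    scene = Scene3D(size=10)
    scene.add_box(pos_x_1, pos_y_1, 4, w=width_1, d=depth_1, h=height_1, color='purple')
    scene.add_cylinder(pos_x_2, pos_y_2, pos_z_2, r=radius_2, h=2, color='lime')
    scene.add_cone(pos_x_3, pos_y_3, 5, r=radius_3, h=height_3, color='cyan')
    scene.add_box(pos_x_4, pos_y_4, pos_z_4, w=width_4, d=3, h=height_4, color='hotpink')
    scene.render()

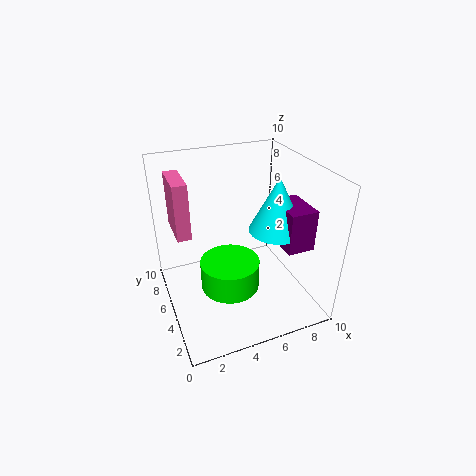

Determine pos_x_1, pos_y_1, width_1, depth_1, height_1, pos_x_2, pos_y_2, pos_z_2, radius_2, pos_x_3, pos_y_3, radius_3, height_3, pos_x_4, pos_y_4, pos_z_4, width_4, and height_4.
pos_x_1 = 8, pos_y_1 = 3, width_1 = 2, depth_1 = 3, height_1 = 3, pos_x_2 = 4, pos_y_2 = 4, pos_z_2 = 2, radius_2 = 2, pos_x_3 = 8, pos_y_3 = 5, radius_3 = 2, height_3 = 4, pos_x_4 = 1, pos_y_4 = 6, pos_z_4 = 5, width_4 = 1, height_4 = 4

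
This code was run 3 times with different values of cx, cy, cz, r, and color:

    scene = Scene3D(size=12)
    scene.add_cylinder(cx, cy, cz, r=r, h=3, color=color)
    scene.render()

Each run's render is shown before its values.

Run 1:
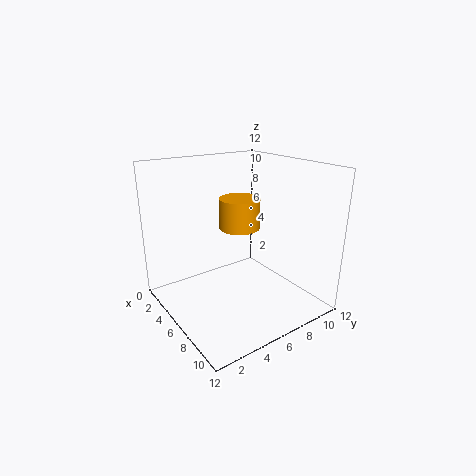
cx = 2, cy = 9, cz = 5, r = 2, color = 'orange'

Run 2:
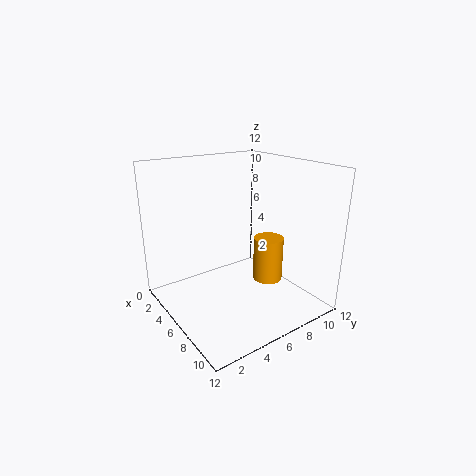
cx = 11, cy = 5, cz = 5, r = 1, color = 'orange'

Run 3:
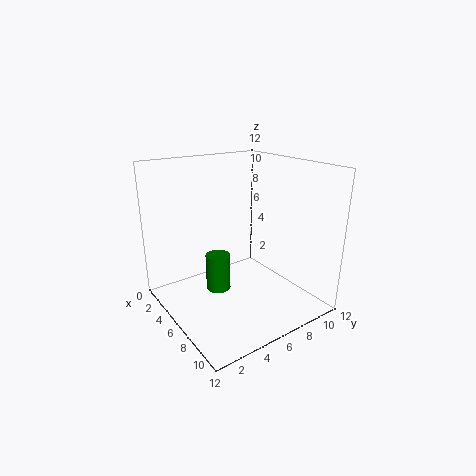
cx = 6, cy = 4, cz = 2, r = 1, color = 'green'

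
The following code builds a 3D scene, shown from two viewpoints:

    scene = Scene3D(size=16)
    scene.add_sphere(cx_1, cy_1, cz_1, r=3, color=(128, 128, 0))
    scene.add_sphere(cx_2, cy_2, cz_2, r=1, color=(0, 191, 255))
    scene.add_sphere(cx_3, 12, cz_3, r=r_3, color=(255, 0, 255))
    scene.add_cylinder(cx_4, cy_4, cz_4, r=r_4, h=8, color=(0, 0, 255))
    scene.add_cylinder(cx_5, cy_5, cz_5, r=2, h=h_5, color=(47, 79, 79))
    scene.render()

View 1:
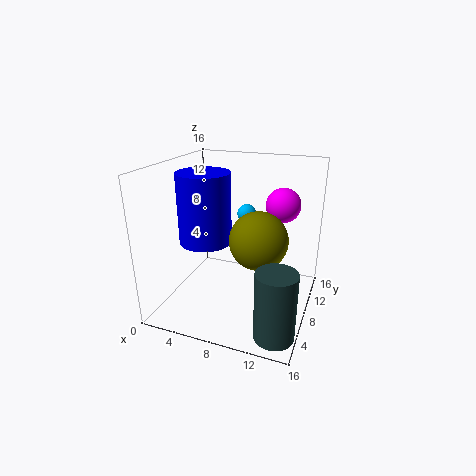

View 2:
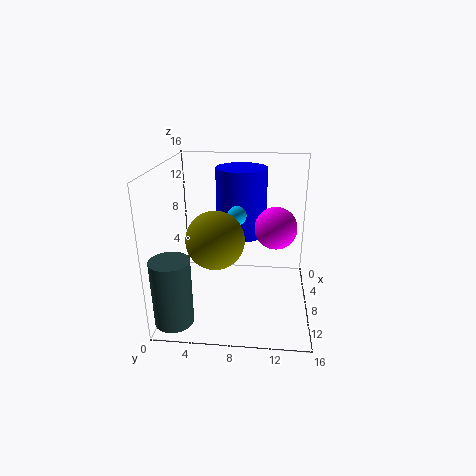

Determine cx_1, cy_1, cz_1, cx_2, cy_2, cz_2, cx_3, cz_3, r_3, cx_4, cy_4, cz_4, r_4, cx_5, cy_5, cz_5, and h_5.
cx_1 = 11; cy_1 = 6; cz_1 = 9; cx_2 = 9; cy_2 = 8; cz_2 = 11; cx_3 = 12; cz_3 = 11; r_3 = 2; cx_4 = 4; cy_4 = 8; cz_4 = 7; r_4 = 3; cx_5 = 14; cy_5 = 2; cz_5 = 1; h_5 = 7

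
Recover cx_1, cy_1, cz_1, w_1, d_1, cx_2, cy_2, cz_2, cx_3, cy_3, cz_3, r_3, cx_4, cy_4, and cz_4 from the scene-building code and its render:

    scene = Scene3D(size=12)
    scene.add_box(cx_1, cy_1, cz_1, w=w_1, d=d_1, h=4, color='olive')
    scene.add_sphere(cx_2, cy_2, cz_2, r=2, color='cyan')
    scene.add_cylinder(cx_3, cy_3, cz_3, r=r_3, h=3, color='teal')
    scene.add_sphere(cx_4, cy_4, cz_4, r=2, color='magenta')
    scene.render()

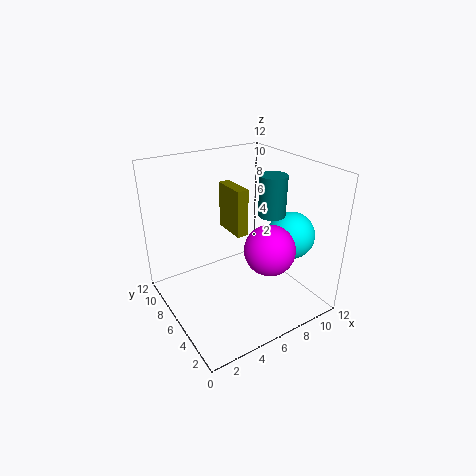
cx_1 = 6; cy_1 = 6; cz_1 = 6; w_1 = 1; d_1 = 3; cx_2 = 10; cy_2 = 4; cz_2 = 6; cx_3 = 7; cy_3 = 3; cz_3 = 9; r_3 = 1; cx_4 = 7; cy_4 = 3; cz_4 = 6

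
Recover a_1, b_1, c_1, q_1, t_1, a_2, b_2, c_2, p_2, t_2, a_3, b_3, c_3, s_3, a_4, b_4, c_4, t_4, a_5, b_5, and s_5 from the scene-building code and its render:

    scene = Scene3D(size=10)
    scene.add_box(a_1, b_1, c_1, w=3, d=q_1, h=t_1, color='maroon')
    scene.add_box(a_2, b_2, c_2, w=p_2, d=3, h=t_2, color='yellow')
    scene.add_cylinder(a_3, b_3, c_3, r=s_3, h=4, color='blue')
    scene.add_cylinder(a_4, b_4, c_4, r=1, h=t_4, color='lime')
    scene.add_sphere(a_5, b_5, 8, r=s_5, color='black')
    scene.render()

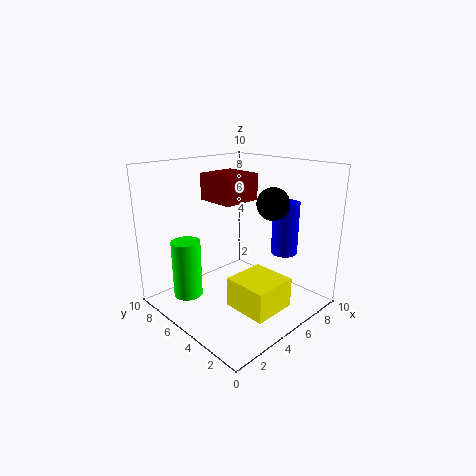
a_1 = 5, b_1 = 6, c_1 = 7, q_1 = 3, t_1 = 2, a_2 = 3, b_2 = 1, c_2 = 1, p_2 = 3, t_2 = 2, a_3 = 9, b_3 = 4, c_3 = 3, s_3 = 1, a_4 = 2, b_4 = 7, c_4 = 1, t_4 = 4, a_5 = 5, b_5 = 2, s_5 = 1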